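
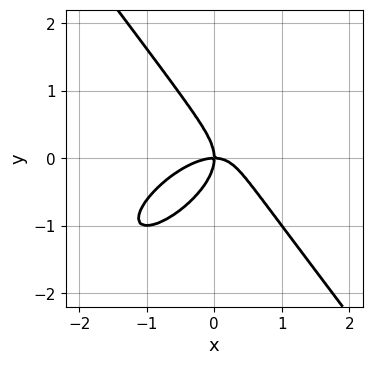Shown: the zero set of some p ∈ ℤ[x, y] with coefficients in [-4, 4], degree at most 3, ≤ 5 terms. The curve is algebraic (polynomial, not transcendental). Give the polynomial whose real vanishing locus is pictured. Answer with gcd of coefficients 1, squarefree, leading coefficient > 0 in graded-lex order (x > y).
x^3 - x^2*y + y^3 + x*y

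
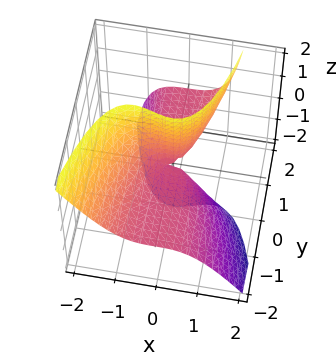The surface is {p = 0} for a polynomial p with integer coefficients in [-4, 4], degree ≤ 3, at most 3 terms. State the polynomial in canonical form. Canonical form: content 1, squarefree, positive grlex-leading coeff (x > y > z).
1. The degree is 3 — no degree-2 surface has this shape.
2. Reading off the gridlines: the visible z-axis segment lies entirely on the surface; it crosses the x-axis at the gridline x = 0.
3. The integer polynomial consistent with all of this is the stated p. Check: (0, 1, 0) on the y-axis lies on the surface, and p(0, 1, 0) = 0. ✓

3*x^3 + 2*x^2*z - 3*y*z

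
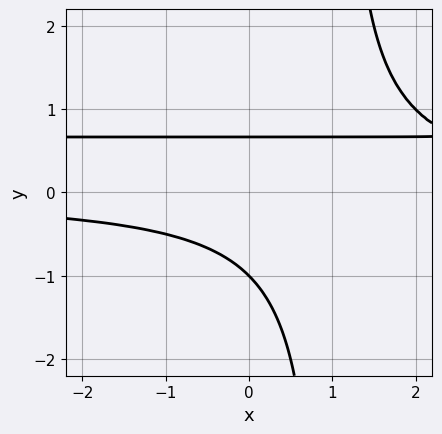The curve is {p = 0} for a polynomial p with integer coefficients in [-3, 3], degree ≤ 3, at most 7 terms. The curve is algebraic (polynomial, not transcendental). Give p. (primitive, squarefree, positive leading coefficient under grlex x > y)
3*x*y^2 - 2*x*y - 3*y^2 - y + 2

deg p = 3. A generic line meets the curve in up to 3 points.
Checking where it meets the axes: it crosses the y-axis at the gridline y = -1; it misses every integer gridline on the x-axis.
Assembling these constraints gives the stated polynomial.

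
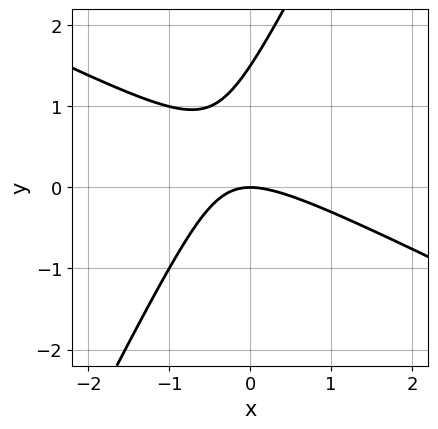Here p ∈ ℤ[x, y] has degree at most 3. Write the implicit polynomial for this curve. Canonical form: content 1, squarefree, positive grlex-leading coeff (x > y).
2*x^2 + 3*x*y - 2*y^2 + 3*y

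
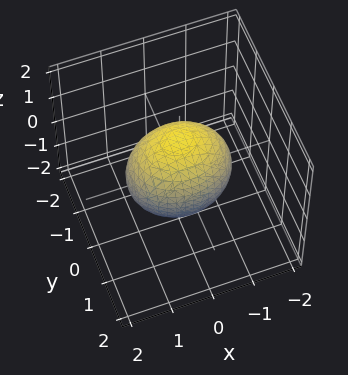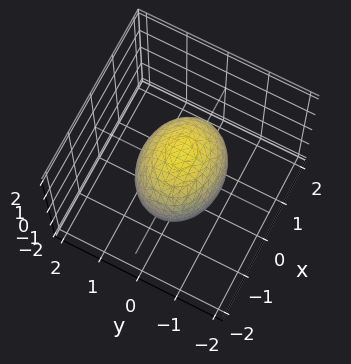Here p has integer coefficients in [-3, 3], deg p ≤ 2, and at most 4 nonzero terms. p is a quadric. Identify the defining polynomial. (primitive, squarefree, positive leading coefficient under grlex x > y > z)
2*x^2 + 3*y^2 + 2*z^2 - 3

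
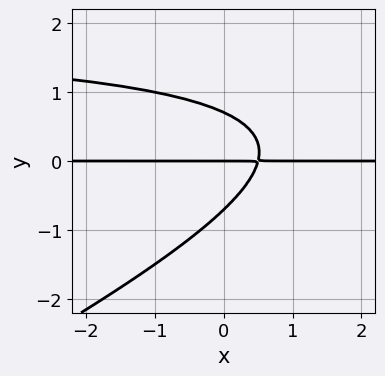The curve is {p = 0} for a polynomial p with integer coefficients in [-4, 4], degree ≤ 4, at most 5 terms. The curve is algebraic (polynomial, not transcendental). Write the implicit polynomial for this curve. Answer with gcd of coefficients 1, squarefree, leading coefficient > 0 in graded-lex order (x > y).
x*y^2 - 2*y^3 - 2*x*y + y

The degree is 3 — a generic line meets the curve in up to 3 points.
From the visible intercepts: one y-axis crossing is at y = 0; the visible x-axis segment lies entirely on the curve.
Matching integer coefficients to the picture gives p.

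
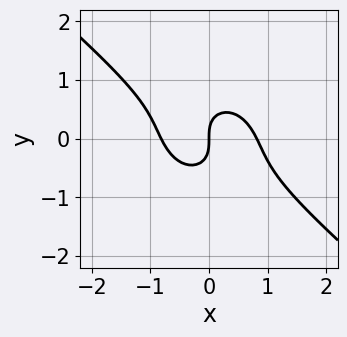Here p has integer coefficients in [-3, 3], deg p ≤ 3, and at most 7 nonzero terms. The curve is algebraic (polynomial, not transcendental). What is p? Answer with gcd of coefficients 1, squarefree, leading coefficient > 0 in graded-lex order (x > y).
First, deg p = 3.
Next, observable constraints: one y-axis crossing is at y = 0; it meets the x-axis at x = 0 (among the integer gridlines).
Finally, these observations pin down the coefficients.

3*x^3 + 3*x^2*y + 2*x*y^2 + 3*y^3 - 2*x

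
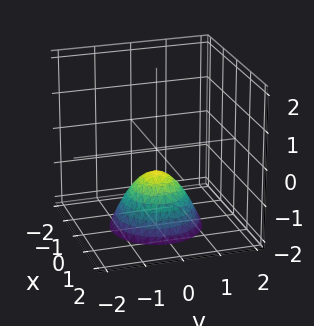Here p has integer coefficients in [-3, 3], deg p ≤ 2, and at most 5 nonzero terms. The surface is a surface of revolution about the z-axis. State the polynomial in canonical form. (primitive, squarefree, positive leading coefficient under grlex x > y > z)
3*x^2 + 3*y^2 + 3*z + 2

Degree: the shape is more complex than any degree-1 surface, so deg p = 2.
Symmetries: rotational symmetry about the z-axis ⇒ p depends on x, y only through x² + y².
From the axis intercepts and sections: a circular section at z = -2 has radius between 1 and 2; no y-intercept at any integer in the box; the surface avoids every integer x-axis point in the box.
Fitting integer coefficients to these (and the overall shape) gives p.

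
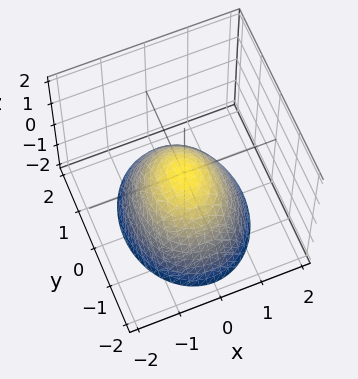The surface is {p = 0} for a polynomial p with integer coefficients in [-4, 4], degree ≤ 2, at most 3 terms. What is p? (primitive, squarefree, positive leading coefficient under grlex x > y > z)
3*x^2 + 2*y^2 + 3*z

(a) The degree is 2 — a single bowl opening along one axis; a quadric.
(b) Symmetries: mirror symmetry x ↦ −x ⇒ only even powers of x; it's symmetric under y → −y, forcing even powers of y.
(c) Checking where it meets the axes: it meets the y-axis at y = 0 (among the integer gridlines); it crosses the z-axis at the gridline z = 0.
(d) Fitting integer coefficients to these (and the overall shape) gives p.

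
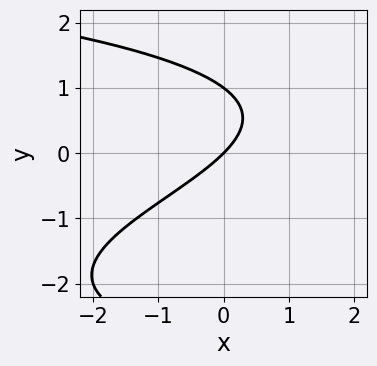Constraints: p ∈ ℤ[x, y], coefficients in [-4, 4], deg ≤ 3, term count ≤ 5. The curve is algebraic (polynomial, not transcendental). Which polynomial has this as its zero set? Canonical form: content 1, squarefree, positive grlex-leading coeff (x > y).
y^3 + 2*y^2 + 3*x - 3*y

1. The degree is 3 — a generic line meets the curve in up to 3 points.
2. Reading off the gridlines: the y-axis gridline crossings are at y ∈ {0, 1}; it crosses the x-axis at the gridline x = 0.
3. Assembling these constraints gives the stated polynomial.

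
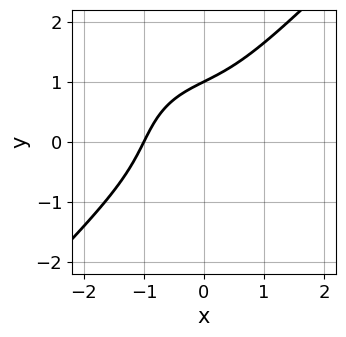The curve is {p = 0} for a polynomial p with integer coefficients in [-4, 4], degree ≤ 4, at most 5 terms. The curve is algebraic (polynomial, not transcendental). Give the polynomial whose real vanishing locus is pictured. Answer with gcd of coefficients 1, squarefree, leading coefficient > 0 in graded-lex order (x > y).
2*x^3 - 2*y^3 + 3*x*y + 2

1. deg p = 3. No degree-2 curve has this shape.
2. From the axis intercepts and sections: one y-axis crossing is at y = 1; it crosses the x-axis at the gridline x = -1.
3. Putting this together gives p.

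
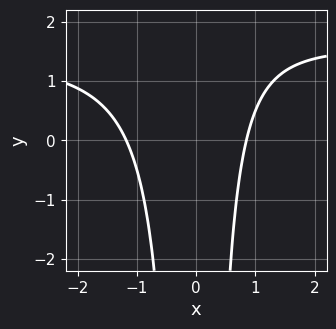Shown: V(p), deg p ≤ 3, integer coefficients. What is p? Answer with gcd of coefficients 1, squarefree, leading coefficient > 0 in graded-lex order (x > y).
2*x^2*y - 3*x^2 - x + 3

deg p = 3. The shape is more complex than any degree-2 curve.
Reading off the gridlines: no y-intercept at any integer in the box.
Together with the visible shape, these determine p as stated.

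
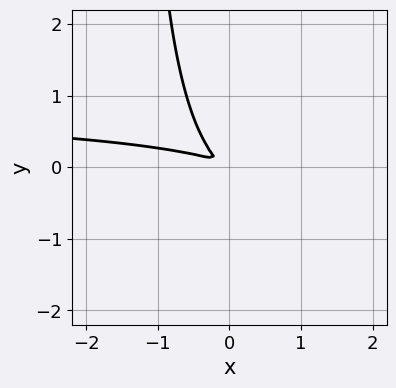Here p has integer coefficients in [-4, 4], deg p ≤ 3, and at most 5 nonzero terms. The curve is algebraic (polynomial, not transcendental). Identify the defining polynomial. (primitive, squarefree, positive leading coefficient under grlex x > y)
x^2*y - 2*x*y^2 - x^2 - 3*x*y - 3*y^2

First, the degree is 3 — no degree-2 curve has this shape.
Finally, matching integer coefficients to the picture gives p.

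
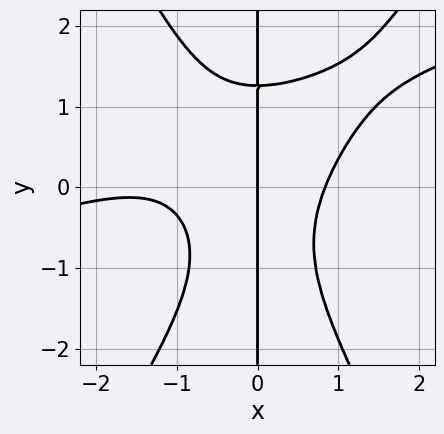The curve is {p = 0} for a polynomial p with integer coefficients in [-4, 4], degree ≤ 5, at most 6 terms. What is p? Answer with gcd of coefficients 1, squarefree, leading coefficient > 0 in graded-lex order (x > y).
x^4 - 3*x^3*y + x*y^3 + 2*x^3 - 2*x

The degree is 4 — a generic line meets the curve in up to 4 points.
Reading off the gridlines: every point of the y-axis in the box is on the curve; it crosses the x-axis at the gridline x = 0.
Fitting integer coefficients to these (and the overall shape) gives p.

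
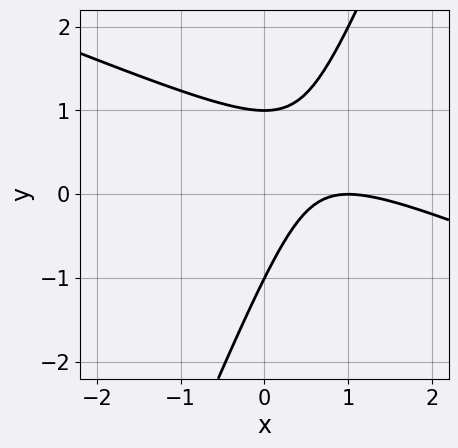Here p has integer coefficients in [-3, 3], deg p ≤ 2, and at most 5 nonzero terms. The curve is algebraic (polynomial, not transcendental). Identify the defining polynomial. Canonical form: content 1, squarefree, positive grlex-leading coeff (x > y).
First, deg p = 2.
Next, against the integer gridlines: the y-axis gridline crossings are at y ∈ {-1, 1}; it crosses the x-axis at the gridline x = 1.
Finally, fitting integer coefficients to these (and the overall shape) gives p.

x^2 + 2*x*y - y^2 - 2*x + 1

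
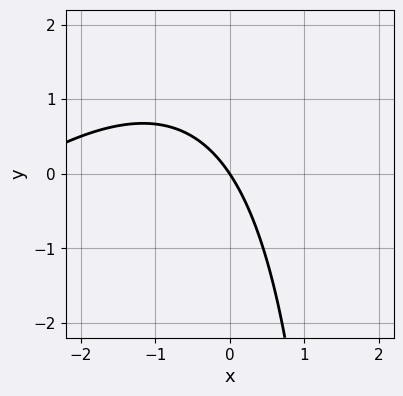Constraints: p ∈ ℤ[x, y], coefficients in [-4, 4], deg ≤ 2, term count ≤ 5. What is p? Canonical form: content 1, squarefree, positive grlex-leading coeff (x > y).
First, degree: the shape is more complex than any degree-1 curve, so deg p = 2.
Next, against the integer gridlines: it meets the x-axis at x = 0 (among the integer gridlines); it crosses the y-axis at the gridline y = 0.
Finally, fitting integer coefficients to these (and the overall shape) gives p.

x^2 - x*y + 3*x + 2*y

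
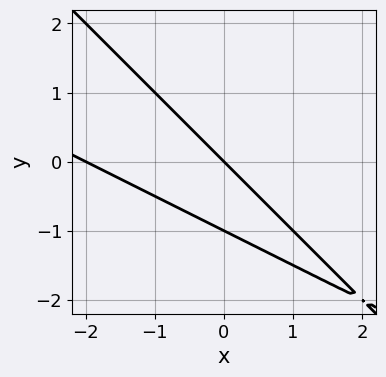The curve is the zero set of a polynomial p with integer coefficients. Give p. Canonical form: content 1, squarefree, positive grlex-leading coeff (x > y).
x^2 + 3*x*y + 2*y^2 + 2*x + 2*y

(a) deg p = 2.
(b) From the visible intercepts: among the integer gridlines, it crosses the y-axis at y ∈ {-1, 0}; among the integer gridlines, it crosses the x-axis at x ∈ {-2, 0}.
(c) Solving for integer coefficients yields p as stated.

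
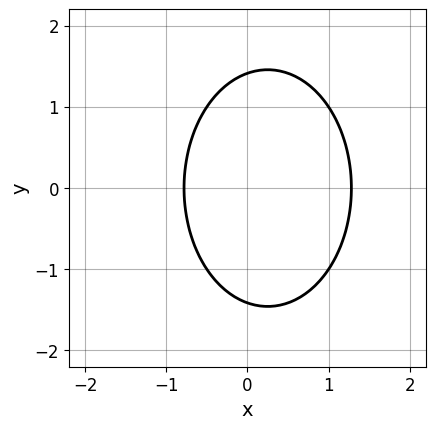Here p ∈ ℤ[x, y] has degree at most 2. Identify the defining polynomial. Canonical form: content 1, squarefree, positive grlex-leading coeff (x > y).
2*x^2 + y^2 - x - 2

First, the degree is 2 — no degree-1 curve has this shape.
Then, symmetries: it's symmetric under y → −y, forcing even powers of y.
Finally, the integer polynomial consistent with all of this is the stated p.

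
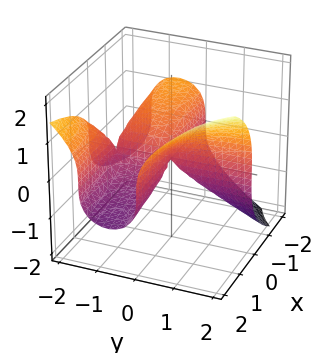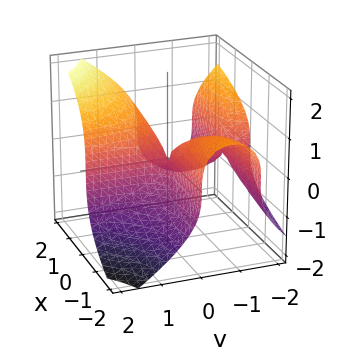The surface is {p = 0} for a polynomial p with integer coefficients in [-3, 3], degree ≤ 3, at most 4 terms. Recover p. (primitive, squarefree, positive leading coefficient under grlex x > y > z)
2*x*y^2 - 2*z^3 + 3*x*y

First, deg p = 3. No degree-2 surface has this shape.
Then, reading off the gridlines: one z-axis crossing is at z = 0; every point of the x-axis in the box is on the surface; every point of the y-axis in the box is on the surface.
Finally, solving for integer coefficients yields p as stated.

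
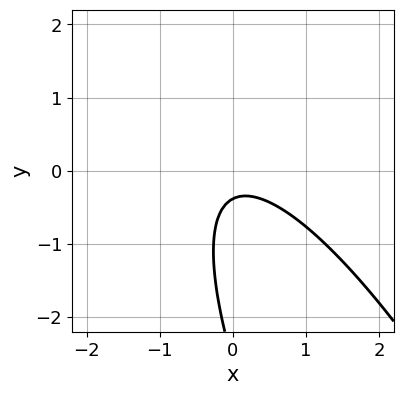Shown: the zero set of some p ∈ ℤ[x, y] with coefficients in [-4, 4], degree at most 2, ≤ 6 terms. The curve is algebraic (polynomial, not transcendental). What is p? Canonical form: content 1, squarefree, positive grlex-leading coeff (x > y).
First, deg p = 2. The shape is more complex than any degree-1 curve.
Then, reading off the gridlines: no x-intercept at any integer in the box.
Finally, assembling these constraints gives the stated polynomial.

3*x^2 + 3*x*y + y^2 + 3*y + 1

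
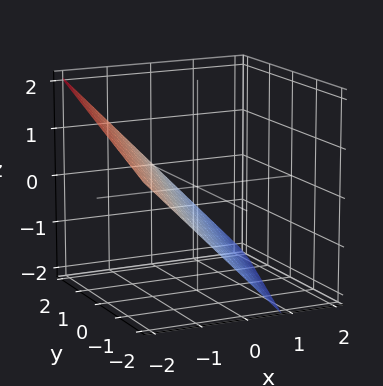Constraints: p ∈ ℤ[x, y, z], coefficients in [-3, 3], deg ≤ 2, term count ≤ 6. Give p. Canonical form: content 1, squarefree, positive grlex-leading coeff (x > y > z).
3*x - y + 3*z + 2

(a) The degree is 1 — every cross-section is a straight line — this is a plane.
(b) From the axis intercepts and sections: one y-axis crossing is at y = 2.
(c) Putting this together gives p.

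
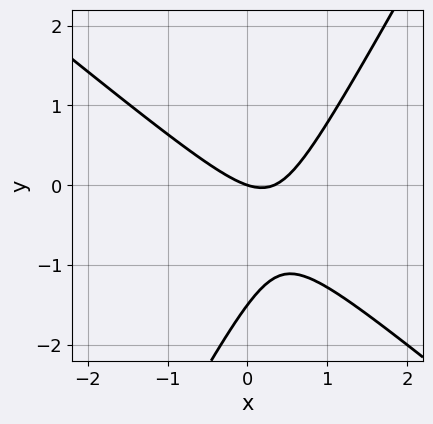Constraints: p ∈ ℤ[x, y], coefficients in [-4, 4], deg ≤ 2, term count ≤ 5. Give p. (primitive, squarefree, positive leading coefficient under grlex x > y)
3*x^2 + 2*x*y - 2*y^2 - x - 3*y

1. Degree: the shape is more complex than any degree-1 curve, so deg p = 2.
2. Against the integer gridlines: one x-axis crossing is at x = 0; one y-axis crossing is at y = 0.
3. These observations pin down the coefficients.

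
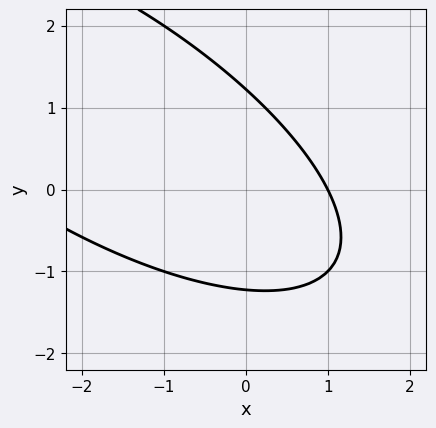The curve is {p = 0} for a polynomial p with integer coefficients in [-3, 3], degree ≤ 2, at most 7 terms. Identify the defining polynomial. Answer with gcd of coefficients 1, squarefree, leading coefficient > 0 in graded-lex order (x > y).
x^2 + 2*x*y + 2*y^2 + 2*x - 3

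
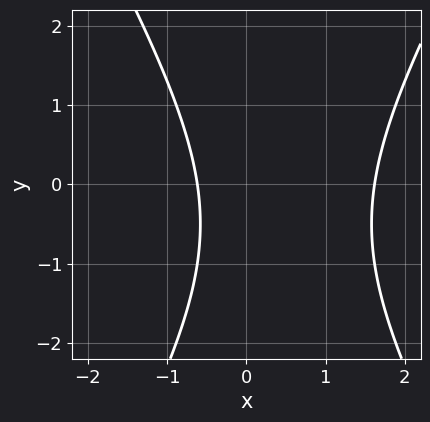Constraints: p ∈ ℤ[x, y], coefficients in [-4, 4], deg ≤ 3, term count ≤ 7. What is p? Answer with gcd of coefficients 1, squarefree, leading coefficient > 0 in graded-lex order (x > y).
Degree: a generic line meets the curve in up to 2 points, so deg p = 2.
Observable constraints: it misses every integer gridline on the y-axis.
Assembling these constraints gives the stated polynomial.

3*x^2 - y^2 - 3*x - y - 3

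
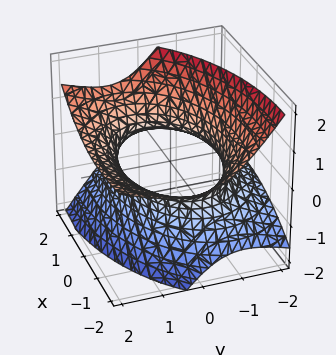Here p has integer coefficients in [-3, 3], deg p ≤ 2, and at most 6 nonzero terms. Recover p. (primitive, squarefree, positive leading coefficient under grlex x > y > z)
x^2 + 2*x*z + 2*y^2 - 3*y*z - 3*z^2 - 3

(a) deg p = 2.
(b) Reading off the gridlines: the surface avoids every integer z-axis point in the box.
(c) The integer polynomial consistent with all of this is the stated p.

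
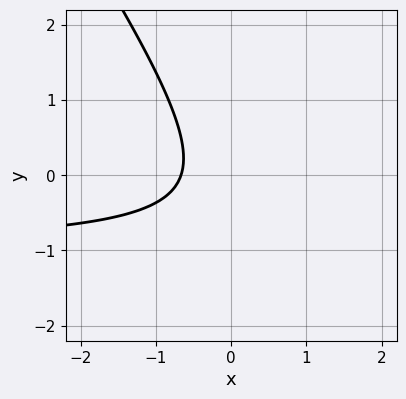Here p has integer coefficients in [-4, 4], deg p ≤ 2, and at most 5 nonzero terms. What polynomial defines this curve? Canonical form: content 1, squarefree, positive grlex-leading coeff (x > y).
3*x*y + 2*y^2 + 3*x + y + 2

Degree: a generic line meets the curve in up to 2 points, so deg p = 2.
Against the integer gridlines: it misses every integer gridline on the y-axis.
Together with the visible shape, these determine p as stated.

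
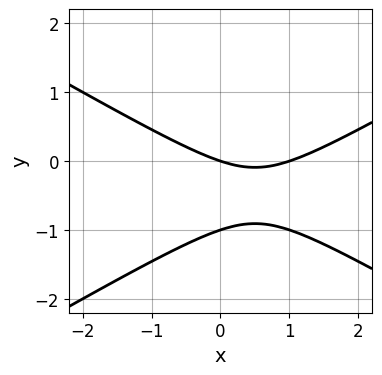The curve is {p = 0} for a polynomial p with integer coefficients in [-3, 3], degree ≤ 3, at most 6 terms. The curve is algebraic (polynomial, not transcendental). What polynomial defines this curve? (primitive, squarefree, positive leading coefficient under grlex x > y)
x^2 - 3*y^2 - x - 3*y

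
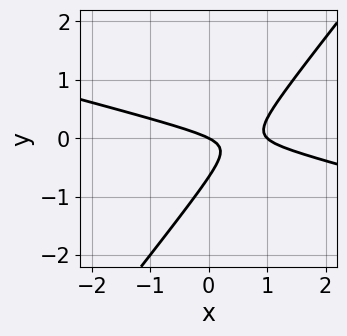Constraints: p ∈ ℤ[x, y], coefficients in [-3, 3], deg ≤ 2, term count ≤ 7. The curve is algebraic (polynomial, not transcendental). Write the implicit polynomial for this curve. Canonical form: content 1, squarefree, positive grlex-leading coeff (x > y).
1. Degree: the shape is more complex than any degree-1 curve, so deg p = 2.
2. Observable constraints: among the integer gridlines, it crosses the x-axis at x ∈ {0, 1}; it crosses the y-axis at the gridline y = 0.
3. Assembling these constraints gives the stated polynomial.

x^2 + 3*x*y - 3*y^2 - x - 2*y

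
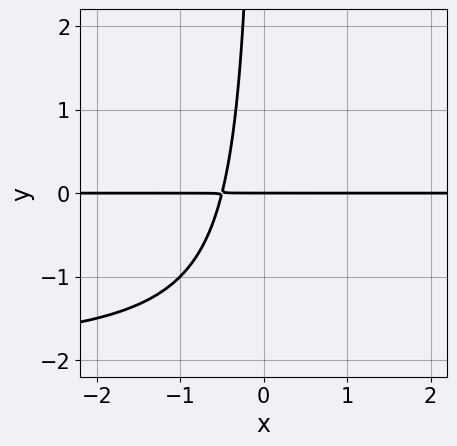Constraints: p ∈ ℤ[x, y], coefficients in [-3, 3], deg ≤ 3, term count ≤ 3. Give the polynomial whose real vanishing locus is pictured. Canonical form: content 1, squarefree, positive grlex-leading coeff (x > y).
(a) The degree is 3 — no degree-2 curve has this shape.
(b) Checking where it meets the axes: it crosses the y-axis at the gridline y = 0; every point of the x-axis in the box is on the curve.
(c) Together with the visible shape, these determine p as stated.

x*y^2 + 2*x*y + y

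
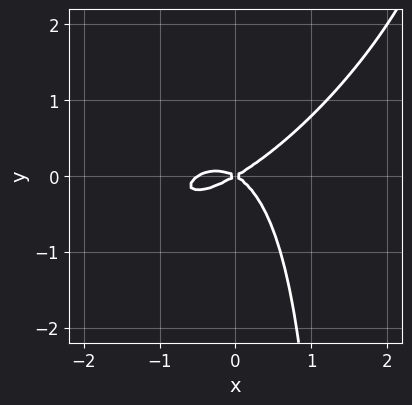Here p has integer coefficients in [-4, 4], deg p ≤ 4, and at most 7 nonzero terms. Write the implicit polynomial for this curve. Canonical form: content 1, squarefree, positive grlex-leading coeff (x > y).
(a) deg p = 3. No degree-2 curve has this shape.
(b) Observable constraints: it crosses the x-axis at the gridline x = 0; one y-axis crossing is at y = 0.
(c) Assembling these constraints gives the stated polynomial.

2*x^3 - 3*x^2*y + 2*x*y^2 + x^2 - 3*y^2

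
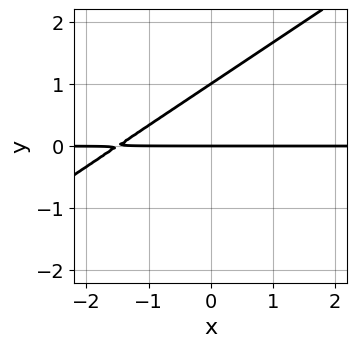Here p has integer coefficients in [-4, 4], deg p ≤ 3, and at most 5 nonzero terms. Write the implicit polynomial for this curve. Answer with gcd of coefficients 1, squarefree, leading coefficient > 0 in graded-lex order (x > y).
1. Degree: the shape is more complex than any degree-1 curve, so deg p = 2.
2. Reading off the gridlines: among the integer gridlines, it crosses the y-axis at y ∈ {0, 1}; every point of the x-axis in the box is on the curve.
3. Assembling these constraints gives the stated polynomial.

2*x*y - 3*y^2 + 3*y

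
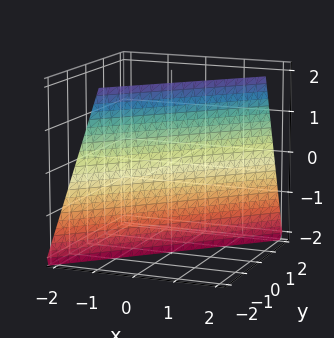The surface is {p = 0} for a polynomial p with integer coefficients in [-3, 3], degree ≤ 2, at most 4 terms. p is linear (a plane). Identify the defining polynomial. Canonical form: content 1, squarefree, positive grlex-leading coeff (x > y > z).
1. deg p = 1. The surface is flat (a plane).
2. Reading off the gridlines: it crosses the z-axis at the gridline z = -2.
3. Fitting integer coefficients to these (and the overall shape) gives p.

3*x - 3*y - z - 2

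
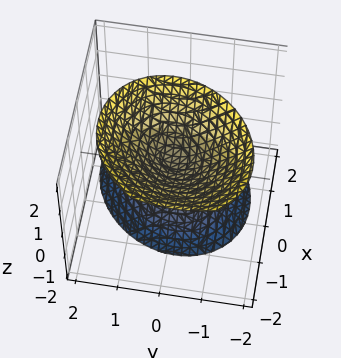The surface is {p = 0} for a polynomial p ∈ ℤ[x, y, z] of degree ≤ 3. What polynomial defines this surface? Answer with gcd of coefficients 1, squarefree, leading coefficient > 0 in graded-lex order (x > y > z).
3*x^2 - x*y + 2*x*z + 3*y^2 - 2*z^2 + 1

The picture has 2 separate pieces. They look like related sheets of one shape, so recover p as a whole.
Degree: the shape is more complex than any degree-1 surface, so deg p = 2.
From the axis intercepts and sections: it misses every integer gridline on the x-axis; no y-intercept at any integer in the box.
Matching integer coefficients to the picture gives p.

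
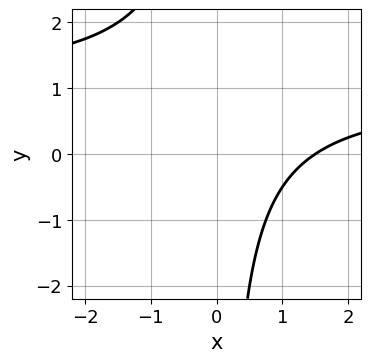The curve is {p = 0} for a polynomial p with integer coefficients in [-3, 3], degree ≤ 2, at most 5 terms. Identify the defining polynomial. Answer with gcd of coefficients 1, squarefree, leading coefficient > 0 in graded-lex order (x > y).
2*x*y - 2*x + 3

deg p = 2.
Checking where it meets the axes: the curve avoids every integer y-axis point in the box.
Putting this together gives p.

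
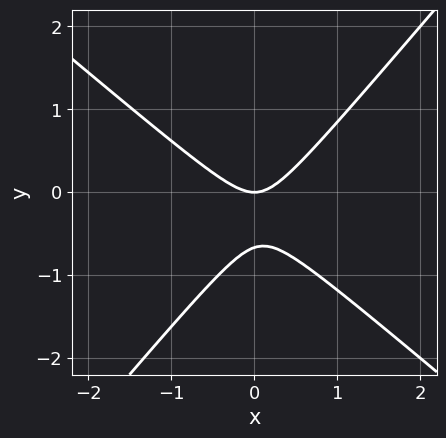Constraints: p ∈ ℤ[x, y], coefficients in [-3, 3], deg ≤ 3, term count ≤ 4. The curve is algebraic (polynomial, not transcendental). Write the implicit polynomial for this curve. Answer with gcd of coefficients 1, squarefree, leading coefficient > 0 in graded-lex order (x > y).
1. Degree: a generic line meets the curve in up to 2 points, so deg p = 2.
2. From the axis intercepts and sections: it meets the x-axis at x = 0 (among the integer gridlines); one y-axis crossing is at y = 0.
3. Together with the visible shape, these determine p as stated.

3*x^2 + x*y - 3*y^2 - 2*y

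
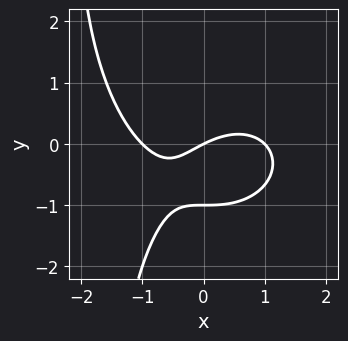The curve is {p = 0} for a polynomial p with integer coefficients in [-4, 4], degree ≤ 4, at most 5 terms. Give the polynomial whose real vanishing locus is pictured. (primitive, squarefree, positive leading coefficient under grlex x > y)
x^3 + x*y^2 + 2*y^2 - x + 2*y

1. The degree is 3 — no degree-2 curve has this shape.
2. Checking where it meets the axes: the y-axis gridline crossings are at y ∈ {-1, 0}; among the integer gridlines, it crosses the x-axis at x ∈ {-1, 0, 1}.
3. The integer polynomial consistent with all of this is the stated p.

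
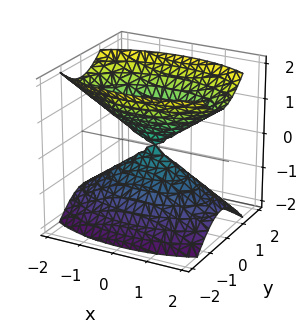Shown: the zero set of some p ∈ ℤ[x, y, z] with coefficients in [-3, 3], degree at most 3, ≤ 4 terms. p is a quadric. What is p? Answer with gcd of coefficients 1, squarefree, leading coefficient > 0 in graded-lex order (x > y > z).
First, I count 2 distinct pieces.
Then, deg p = 2.
Then, symmetries: it's symmetric under z → −z, forcing even powers of z; the x ↦ −x reflection is a symmetry, so x appears only in even powers; mirror symmetry y ↦ −y ⇒ only even powers of y.
Next, from the visible intercepts: one y-axis crossing is at y = 0; it meets the z-axis at z = 0 (among the integer gridlines); it crosses the x-axis at the gridline x = 0.
Finally, fitting integer coefficients to these (and the overall shape) gives p.

x^2 + 3*y^2 - 2*z^2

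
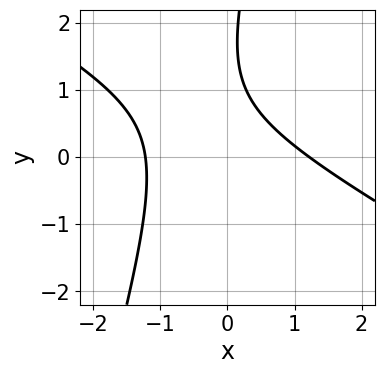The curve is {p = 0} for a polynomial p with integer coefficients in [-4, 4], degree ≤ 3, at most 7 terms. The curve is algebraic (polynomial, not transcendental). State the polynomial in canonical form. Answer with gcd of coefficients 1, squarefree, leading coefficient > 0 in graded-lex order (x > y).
(a) The degree is 2 — a generic line meets the curve in up to 2 points.
(b) From the axis intercepts and sections: it misses every integer gridline on the y-axis.
(c) Putting this together gives p.

2*x^2 + 3*x*y - y^2 + 3*y - 3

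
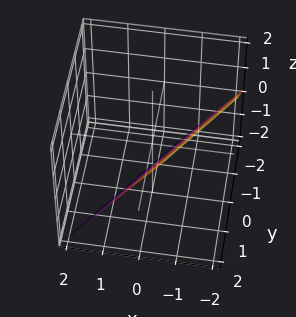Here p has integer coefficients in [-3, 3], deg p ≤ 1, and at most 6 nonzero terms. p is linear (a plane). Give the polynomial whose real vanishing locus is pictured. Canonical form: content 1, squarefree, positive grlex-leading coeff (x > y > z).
(a) Degree: every cross-section is a straight line — this is a plane, so deg p = 1.
(b) Against the integer gridlines: it meets the y-axis at y = 1 (among the integer gridlines); one z-axis crossing is at z = -1.
(c) Assembling these constraints gives the stated polynomial.

3*x - 2*y + 2*z + 2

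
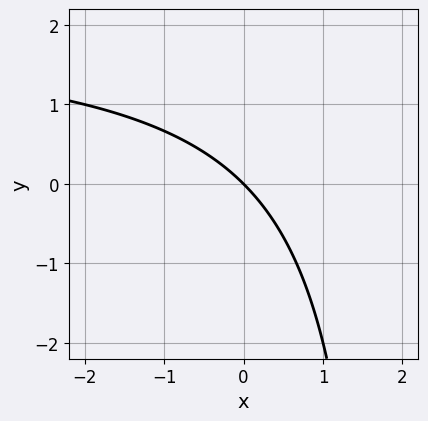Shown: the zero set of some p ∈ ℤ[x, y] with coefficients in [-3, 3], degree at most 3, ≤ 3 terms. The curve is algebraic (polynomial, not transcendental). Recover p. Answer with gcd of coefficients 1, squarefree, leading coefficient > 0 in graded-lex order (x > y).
(a) Degree: a generic line meets the curve in up to 2 points, so deg p = 2.
(b) Against the integer gridlines: it crosses the y-axis at the gridline y = 0; it crosses the x-axis at the gridline x = 0.
(c) The integer polynomial consistent with all of this is the stated p.

x*y - 2*x - 2*y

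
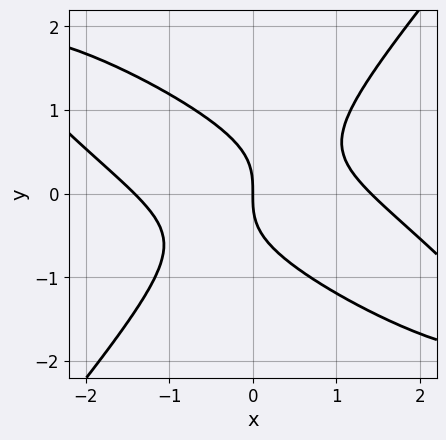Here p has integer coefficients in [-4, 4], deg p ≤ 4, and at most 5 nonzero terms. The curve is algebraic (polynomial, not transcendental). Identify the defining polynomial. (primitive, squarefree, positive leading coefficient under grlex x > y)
x^3 + 2*x^2*y - 2*y^3 - 2*x

(a) The degree is 3 — no degree-2 curve has this shape.
(b) Observable constraints: one x-axis crossing is at x = 0; it crosses the y-axis at the gridline y = 0.
(c) Assembling these constraints gives the stated polynomial.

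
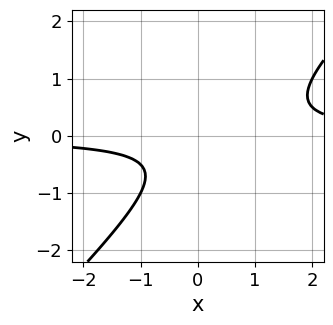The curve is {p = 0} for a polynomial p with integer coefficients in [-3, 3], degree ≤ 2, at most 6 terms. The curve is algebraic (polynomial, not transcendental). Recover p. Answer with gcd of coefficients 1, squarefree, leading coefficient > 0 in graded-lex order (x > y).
Degree: no degree-1 curve has this shape, so deg p = 2.
From the visible intercepts: the curve avoids every integer y-axis point in the box; the curve avoids every integer x-axis point in the box.
Fitting integer coefficients to these (and the overall shape) gives p.

2*x*y - 2*y^2 - y - 1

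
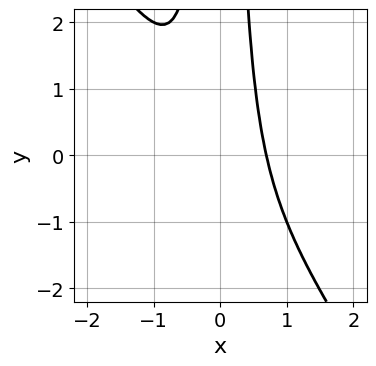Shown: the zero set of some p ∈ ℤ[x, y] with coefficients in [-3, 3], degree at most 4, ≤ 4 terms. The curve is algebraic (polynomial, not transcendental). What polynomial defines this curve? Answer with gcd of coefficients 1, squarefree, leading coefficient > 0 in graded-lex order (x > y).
3*x^3 + 2*x^2*y - 1

(a) The degree is 3 — no degree-2 curve has this shape.
(b) Observable constraints: no y-intercept at any integer in the box.
(c) Solving for integer coefficients yields p as stated.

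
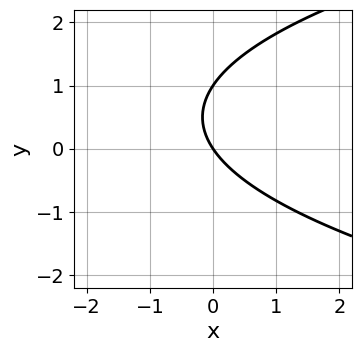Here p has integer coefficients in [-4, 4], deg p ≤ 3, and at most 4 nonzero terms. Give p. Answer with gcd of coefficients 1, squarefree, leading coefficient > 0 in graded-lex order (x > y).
2*y^2 - 3*x - 2*y

First, the degree is 2 — a generic line meets the curve in up to 2 points.
Next, reading off the gridlines: one x-axis crossing is at x = 0; among the integer gridlines, it crosses the y-axis at y ∈ {0, 1}.
Finally, assembling these constraints gives the stated polynomial.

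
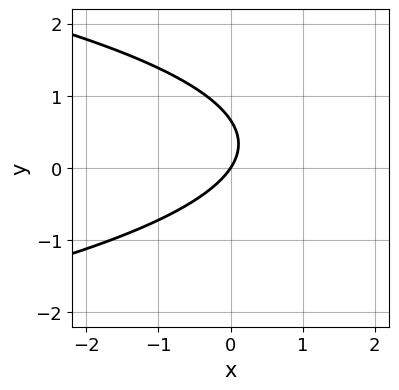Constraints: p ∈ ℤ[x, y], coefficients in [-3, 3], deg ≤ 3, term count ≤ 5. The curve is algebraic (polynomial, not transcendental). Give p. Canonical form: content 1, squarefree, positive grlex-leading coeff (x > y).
3*y^2 + 3*x - 2*y

1. deg p = 2. The shape is more complex than any degree-1 curve.
2. Observable constraints: one y-axis crossing is at y = 0; it meets the x-axis at x = 0 (among the integer gridlines).
3. Assembling these constraints gives the stated polynomial.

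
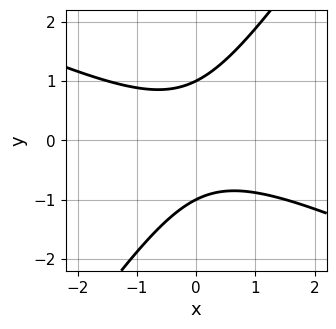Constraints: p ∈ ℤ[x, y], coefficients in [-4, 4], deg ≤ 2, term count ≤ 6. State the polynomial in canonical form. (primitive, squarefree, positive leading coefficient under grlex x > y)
2*x^2 + 3*x*y - 3*y^2 + 3

First, deg p = 2. A generic line meets the curve in up to 2 points.
Then, from the axis intercepts and sections: among the integer gridlines, it crosses the y-axis at y ∈ {-1, 1}; the curve avoids every integer x-axis point in the box.
Finally, matching integer coefficients to the picture gives p.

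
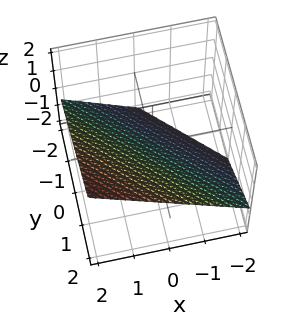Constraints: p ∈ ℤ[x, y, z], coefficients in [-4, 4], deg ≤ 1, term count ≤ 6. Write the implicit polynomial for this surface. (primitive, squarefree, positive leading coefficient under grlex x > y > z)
2*x + 2*y - 3*z - 2

1. deg p = 1. The surface is flat (a plane).
2. Checking where it meets the axes: it crosses the x-axis at the gridline x = 1; one y-axis crossing is at y = 1.
3. Fitting integer coefficients to these (and the overall shape) gives p.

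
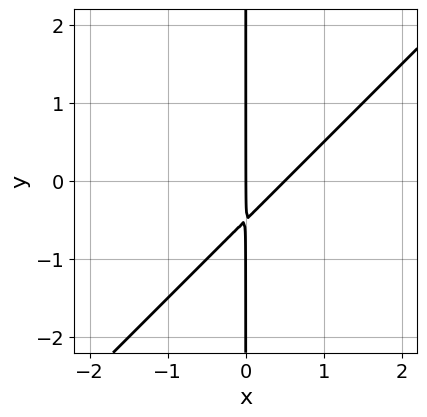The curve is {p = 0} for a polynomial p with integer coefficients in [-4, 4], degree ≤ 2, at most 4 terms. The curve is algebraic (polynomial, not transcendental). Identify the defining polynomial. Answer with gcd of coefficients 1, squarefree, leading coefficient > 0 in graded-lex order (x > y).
First, deg p = 2. A generic line meets the curve in up to 2 points.
Then, against the integer gridlines: every point of the y-axis in the box is on the curve; one x-axis crossing is at x = 0.
Finally, putting this together gives p.

2*x^2 - 2*x*y - x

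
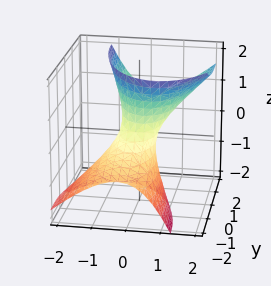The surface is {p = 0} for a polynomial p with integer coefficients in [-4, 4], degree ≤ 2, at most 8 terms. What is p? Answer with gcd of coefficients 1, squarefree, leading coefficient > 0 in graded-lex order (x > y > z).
First, the degree is 2 — a generic line meets the surface in up to 2 points.
Then, reading off the gridlines: the surface avoids every integer z-axis point in the box; among the integer gridlines, it crosses the y-axis at y ∈ {-1, 1}.
Finally, matching integer coefficients to the picture gives p.

3*x^2 - 2*x*z + y^2 - 2*y*z - z^2 - 1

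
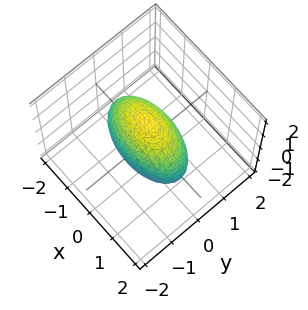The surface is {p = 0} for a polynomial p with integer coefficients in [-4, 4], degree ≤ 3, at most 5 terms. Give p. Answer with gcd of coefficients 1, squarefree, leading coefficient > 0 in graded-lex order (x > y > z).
1. deg p = 2.
2. Symmetries: it's symmetric under x → −x, forcing even powers of x; the y ↦ −y reflection is a symmetry, so y appears only in even powers; the z ↦ −z reflection is a symmetry, so z appears only in even powers.
3. Fitting integer coefficients to these (and the overall shape) gives p.

x^2 + 3*y^2 + z^2 - 2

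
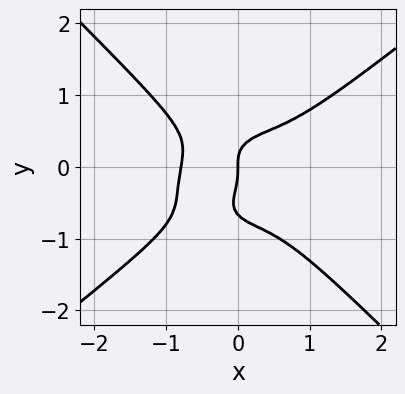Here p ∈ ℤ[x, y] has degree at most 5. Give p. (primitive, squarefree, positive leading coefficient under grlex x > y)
2*x^4 - x^3*y - 3*y^4 - 2*y^3 + x

(a) The degree is 4 — a generic line meets the curve in up to 4 points.
(b) From the axis intercepts and sections: it crosses the y-axis at the gridline y = 0; it crosses the x-axis at the gridline x = 0.
(c) These observations pin down the coefficients.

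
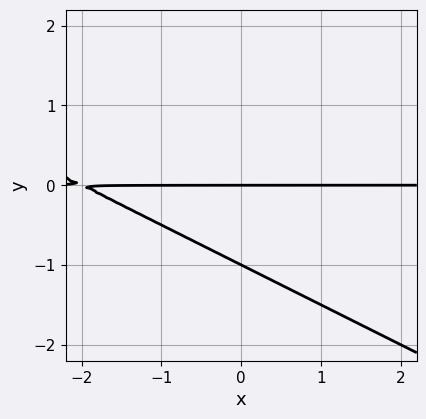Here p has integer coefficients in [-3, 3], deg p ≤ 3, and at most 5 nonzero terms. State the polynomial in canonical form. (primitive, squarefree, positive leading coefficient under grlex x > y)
x*y + 2*y^2 + 2*y

1. Degree: the shape is more complex than any degree-1 curve, so deg p = 2.
2. Checking where it meets the axes: the visible x-axis segment lies entirely on the curve; the y-axis gridline crossings are at y ∈ {-1, 0}.
3. Matching integer coefficients to the picture gives p.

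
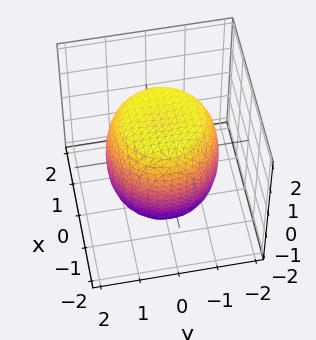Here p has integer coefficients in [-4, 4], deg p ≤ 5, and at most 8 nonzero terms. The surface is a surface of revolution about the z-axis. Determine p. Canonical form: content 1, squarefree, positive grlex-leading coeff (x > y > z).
(a) The degree is 4 — a generic line meets the surface in up to 4 points.
(b) Symmetries: the surface is invariant under rotation about z: p = q(x² + y², z).
(c) Checking where it meets the axes: a circular section at z = 0 has radius between 1 and 2.
(d) The integer polynomial consistent with all of this is the stated p.

x^4 + 2*x^2*y^2 + y^4 - x^2 - y^2 + z^2 - 2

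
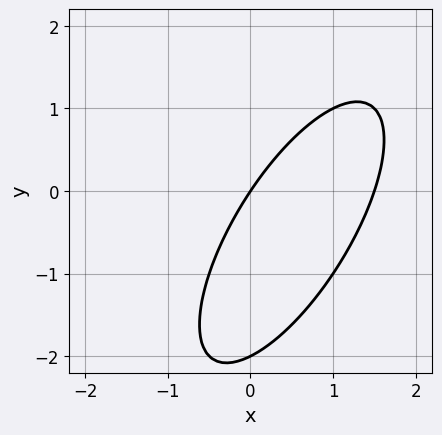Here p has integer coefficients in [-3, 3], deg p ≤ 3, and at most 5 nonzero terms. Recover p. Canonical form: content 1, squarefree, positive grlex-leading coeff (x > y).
2*x^2 - 2*x*y + y^2 - 3*x + 2*y

(a) Degree: the shape is more complex than any degree-1 curve, so deg p = 2.
(b) From the visible intercepts: among the integer gridlines, it crosses the y-axis at y ∈ {-2, 0}; it crosses the x-axis at the gridline x = 0.
(c) Putting this together gives p.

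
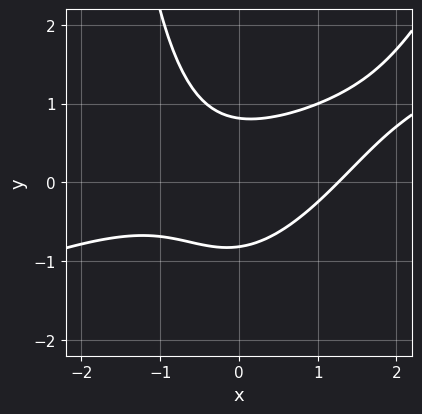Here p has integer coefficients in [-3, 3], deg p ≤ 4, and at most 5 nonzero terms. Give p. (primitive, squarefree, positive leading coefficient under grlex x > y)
deg p = 3. No degree-2 curve has this shape.
The integer polynomial consistent with all of this is the stated p.

x^3 - 3*x^2*y + x*y^2 + 3*y^2 - 2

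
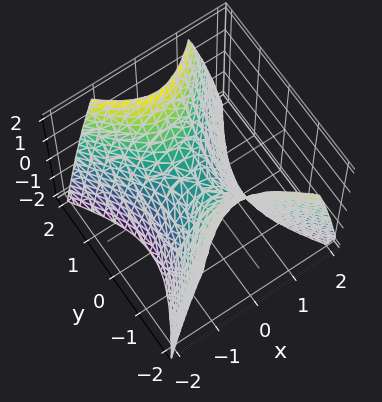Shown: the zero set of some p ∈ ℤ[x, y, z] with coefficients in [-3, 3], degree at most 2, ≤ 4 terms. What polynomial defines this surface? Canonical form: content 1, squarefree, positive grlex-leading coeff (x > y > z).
First, deg p = 2. A hyperbolic paraboloid; a quadric.
Then, symmetries: it's symmetric under y → −y, forcing even powers of y; the x ↦ −x reflection is a symmetry, so x appears only in even powers.
Next, against the integer gridlines: one y-axis crossing is at y = 0; it meets the z-axis at z = 0 (among the integer gridlines); one x-axis crossing is at x = 0.
Finally, together with the visible shape, these determine p as stated.

3*x^2 - 2*y^2 + 2*z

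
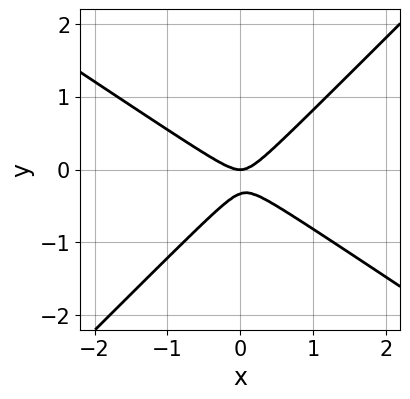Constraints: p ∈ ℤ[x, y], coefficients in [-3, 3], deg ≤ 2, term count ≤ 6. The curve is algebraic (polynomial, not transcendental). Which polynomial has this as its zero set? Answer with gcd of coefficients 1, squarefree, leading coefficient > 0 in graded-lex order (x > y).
2*x^2 + x*y - 3*y^2 - y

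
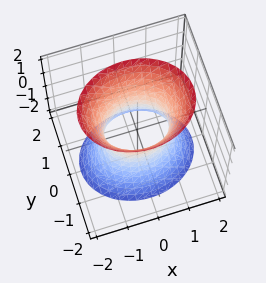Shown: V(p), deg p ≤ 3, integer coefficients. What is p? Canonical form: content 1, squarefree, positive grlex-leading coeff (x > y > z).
2*x^2 + 3*y^2 - z^2 - 2

The degree is 2 — an hourglass — one-sheet hyperboloid; a quadric.
Symmetries: mirror symmetry y ↦ −y ⇒ only even powers of y; mirror symmetry x ↦ −x ⇒ only even powers of x; mirror symmetry z ↦ −z ⇒ only even powers of z.
From the visible intercepts: the x-axis gridline crossings are at x ∈ {-1, 1}; it misses every integer gridline on the z-axis.
These observations pin down the coefficients.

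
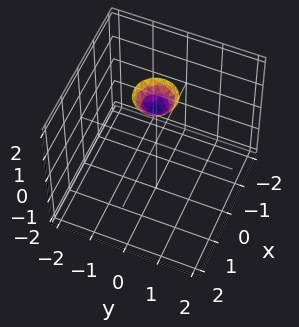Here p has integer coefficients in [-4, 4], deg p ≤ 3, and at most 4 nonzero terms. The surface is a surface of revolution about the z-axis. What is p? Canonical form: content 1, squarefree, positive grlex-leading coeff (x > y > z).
(a) The degree is 2 — the shape is more complex than any degree-1 surface.
(b) Symmetry: the z-axis is an axis of rotation, so x and y enter only as x² + y².
(c) From the axis intercepts and sections: a circular section at z = 2 has radius between 0 and 1; no y-intercept at any integer in the box; no x-intercept at any integer in the box.
(d) These observations pin down the coefficients.

3*x^2 + 3*y^2 - 2*z + 3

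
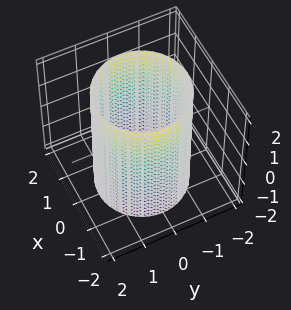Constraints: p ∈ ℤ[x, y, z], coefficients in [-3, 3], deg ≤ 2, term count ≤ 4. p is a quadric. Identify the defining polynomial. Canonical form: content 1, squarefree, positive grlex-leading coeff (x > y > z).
Degree: constant cross-section along one axis; a quadric, so deg p = 2.
Symmetries: rotational symmetry about the z-axis ⇒ p depends on x, y only through x² + y²; mirror symmetry z ↦ −z ⇒ only even powers of z.
Reading off the gridlines: no z-intercept at any integer in the box; a circular section at z = 2 has radius between 1 and 2.
The integer polynomial consistent with all of this is the stated p.

x^2 + y^2 - 2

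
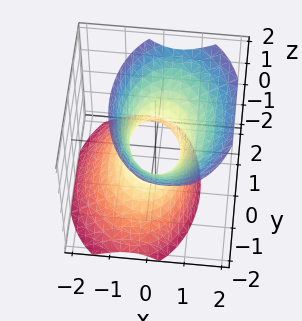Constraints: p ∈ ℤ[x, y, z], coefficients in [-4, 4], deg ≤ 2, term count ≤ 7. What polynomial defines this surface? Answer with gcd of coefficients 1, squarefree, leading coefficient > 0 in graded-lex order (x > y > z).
2*x^2 - x*z + y^2 - z^2 - 1

The degree is 2 — a generic line meets the surface in up to 2 points.
Reading off the gridlines: the surface avoids every integer z-axis point in the box; among the integer gridlines, it crosses the y-axis at y ∈ {-1, 1}.
Assembling these constraints gives the stated polynomial.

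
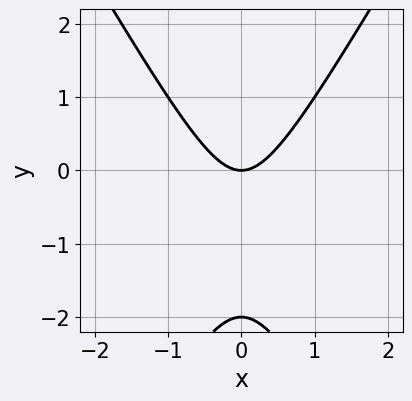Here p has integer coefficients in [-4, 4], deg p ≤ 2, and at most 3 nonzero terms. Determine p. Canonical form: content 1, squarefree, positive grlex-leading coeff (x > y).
(a) deg p = 2.
(b) Symmetries: the x ↦ −x reflection is a symmetry, so x appears only in even powers.
(c) Checking where it meets the axes: among the integer gridlines, it crosses the y-axis at y ∈ {-2, 0}; it meets the x-axis at x = 0 (among the integer gridlines).
(d) Fitting integer coefficients to these (and the overall shape) gives p.

3*x^2 - y^2 - 2*y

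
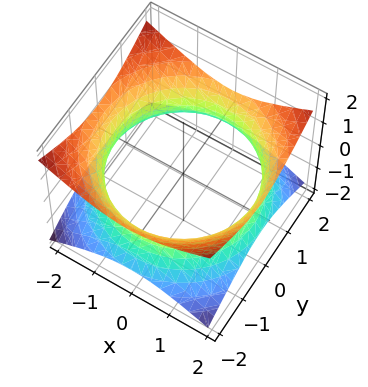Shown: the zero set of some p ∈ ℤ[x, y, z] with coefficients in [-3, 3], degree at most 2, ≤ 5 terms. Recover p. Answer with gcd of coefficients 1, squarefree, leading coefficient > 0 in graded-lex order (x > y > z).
(a) Degree: an hourglass — one-sheet hyperboloid; a quadric, so deg p = 2.
(b) Symmetry: the surface is invariant under rotation about z: p = q(x² + y², z); it's symmetric under z → −z, forcing even powers of z.
(c) Reading off the gridlines: the surface avoids every integer z-axis point in the box; a circular section at z = 0 has radius between 1 and 2.
(d) These observations pin down the coefficients.

x^2 + y^2 - 2*z^2 - 3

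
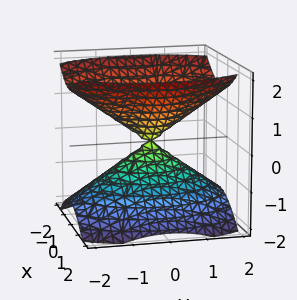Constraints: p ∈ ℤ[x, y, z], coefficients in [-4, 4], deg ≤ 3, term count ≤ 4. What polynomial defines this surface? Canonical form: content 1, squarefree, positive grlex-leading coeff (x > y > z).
2*x^2 + y^2 - 2*z^2

First, the picture has 2 separate pieces.
Next, the degree is 2 — two nappes meeting at a single point; a quadric.
Next, symmetries: it's symmetric under z → −z, forcing even powers of z; mirror symmetry y ↦ −y ⇒ only even powers of y; mirror symmetry x ↦ −x ⇒ only even powers of x.
Next, against the integer gridlines: it meets the z-axis at z = 0 (among the integer gridlines); it meets the y-axis at y = 0 (among the integer gridlines); it meets the x-axis at x = 0 (among the integer gridlines).
Finally, assembling these constraints gives the stated polynomial.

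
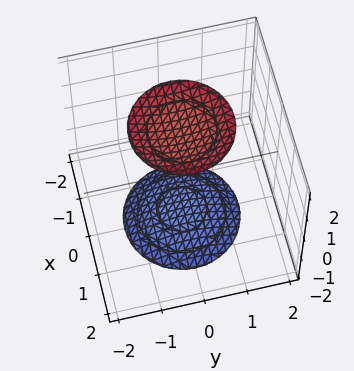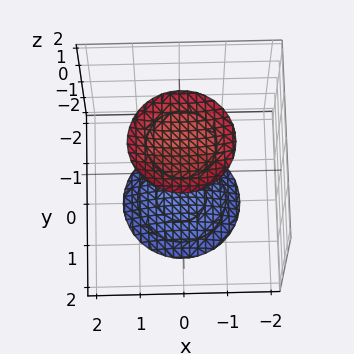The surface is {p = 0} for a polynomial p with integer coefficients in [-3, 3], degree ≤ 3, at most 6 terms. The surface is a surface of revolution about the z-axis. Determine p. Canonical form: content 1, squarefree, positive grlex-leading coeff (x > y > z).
x^2 + y^2 - z^2 + 3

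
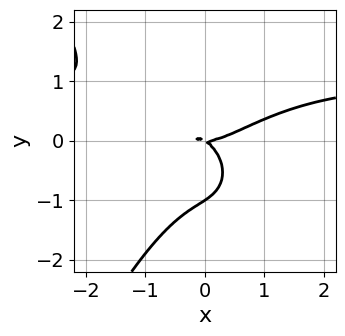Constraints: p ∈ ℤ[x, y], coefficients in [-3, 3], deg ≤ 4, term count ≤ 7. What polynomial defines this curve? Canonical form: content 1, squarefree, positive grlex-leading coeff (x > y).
2*x^3*y - 2*x^3 + 3*y^3 + 2*x*y + 3*y^2

First, degree: no degree-3 curve has this shape, so deg p = 4.
Next, against the integer gridlines: among the integer gridlines, it crosses the y-axis at y ∈ {-1, 0}; it meets the x-axis at x = 0 (among the integer gridlines).
Finally, the integer polynomial consistent with all of this is the stated p.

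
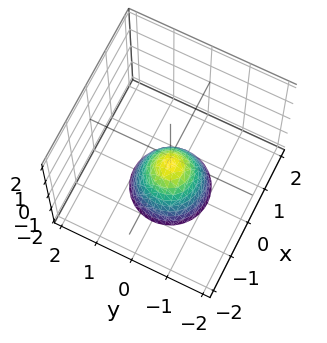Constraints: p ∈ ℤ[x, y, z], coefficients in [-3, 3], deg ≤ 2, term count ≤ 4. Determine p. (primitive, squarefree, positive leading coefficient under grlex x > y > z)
deg p = 2. The shape is more complex than any degree-1 surface.
Symmetries: the surface is invariant under rotation about z: p = q(x² + y², z).
From the visible intercepts: it misses every integer gridline on the x-axis; it misses every integer gridline on the y-axis.
These observations pin down the coefficients.

3*x^2 + 3*y^2 + 2*z + 1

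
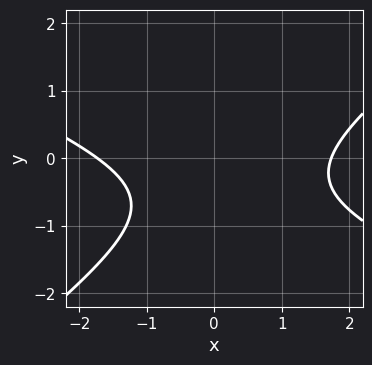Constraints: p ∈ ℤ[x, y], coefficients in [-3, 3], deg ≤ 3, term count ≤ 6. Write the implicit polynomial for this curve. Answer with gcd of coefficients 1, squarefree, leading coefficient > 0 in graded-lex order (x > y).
x^2 + x*y - 3*y^2 - 3*y - 3

deg p = 2. No degree-1 curve has this shape.
From the visible intercepts: it misses every integer gridline on the y-axis.
The integer polynomial consistent with all of this is the stated p.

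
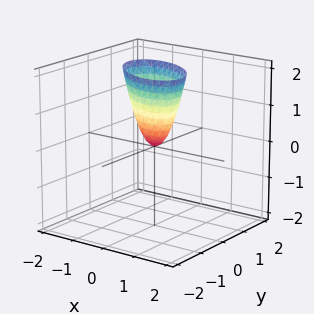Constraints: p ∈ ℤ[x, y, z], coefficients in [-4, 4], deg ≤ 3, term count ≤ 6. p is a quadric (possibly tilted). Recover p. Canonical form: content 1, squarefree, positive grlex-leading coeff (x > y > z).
2*x^2 + 2*x*y + 3*y^2 - z

1. Degree: a generic line meets the surface in up to 2 points, so deg p = 2.
2. Observable constraints: it meets the y-axis at y = 0 (among the integer gridlines); it meets the x-axis at x = 0 (among the integer gridlines).
3. Assembling these constraints gives the stated polynomial.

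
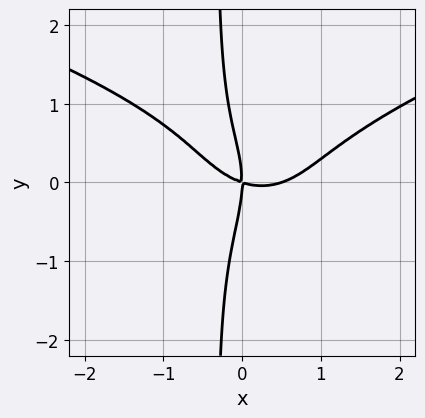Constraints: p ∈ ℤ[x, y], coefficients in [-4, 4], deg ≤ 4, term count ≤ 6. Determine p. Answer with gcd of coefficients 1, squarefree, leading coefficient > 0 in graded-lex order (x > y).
(a) deg p = 4. No degree-3 curve has this shape.
(b) From the axis intercepts and sections: one y-axis crossing is at y = 0; one x-axis crossing is at x = 0.
(c) Solving for integer coefficients yields p as stated.

3*x*y^3 - 2*x^3 + y^3 + x^2 + 3*x*y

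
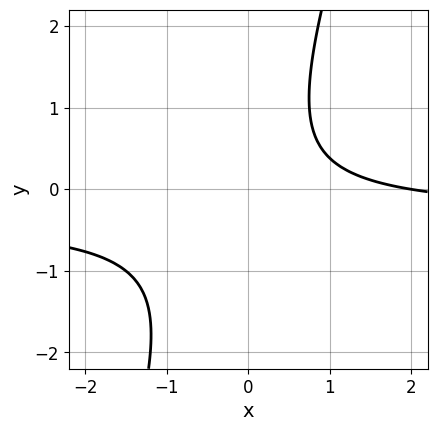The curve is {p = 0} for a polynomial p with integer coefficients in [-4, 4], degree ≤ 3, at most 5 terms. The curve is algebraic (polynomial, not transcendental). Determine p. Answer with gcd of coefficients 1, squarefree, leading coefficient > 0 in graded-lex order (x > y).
3*x*y - y^2 + x - 2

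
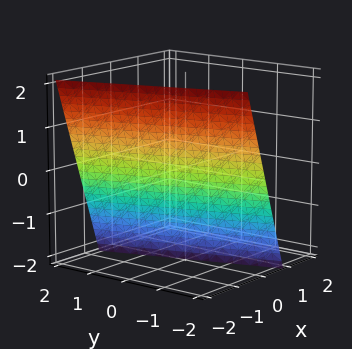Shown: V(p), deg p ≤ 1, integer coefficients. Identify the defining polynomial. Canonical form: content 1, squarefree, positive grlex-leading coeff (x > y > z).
3*x + y + z + 2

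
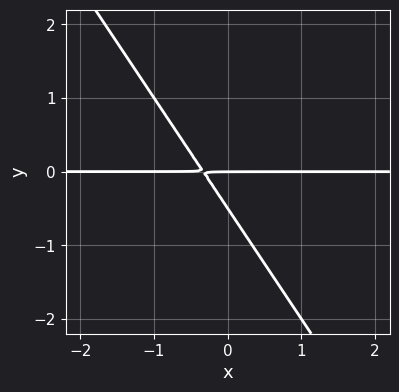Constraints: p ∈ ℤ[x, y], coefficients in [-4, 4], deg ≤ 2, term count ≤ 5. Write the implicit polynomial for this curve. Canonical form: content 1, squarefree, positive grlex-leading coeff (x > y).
3*x*y + 2*y^2 + y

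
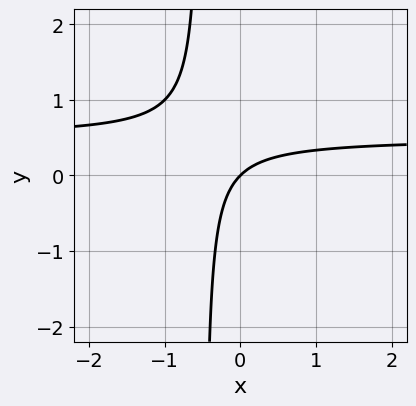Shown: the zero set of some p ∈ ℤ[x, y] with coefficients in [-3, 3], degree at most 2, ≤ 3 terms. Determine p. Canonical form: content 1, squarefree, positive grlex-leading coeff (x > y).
2*x*y - x + y

The degree is 2 — a generic line meets the curve in up to 2 points.
Observable constraints: one x-axis crossing is at x = 0; one y-axis crossing is at y = 0.
Together with the visible shape, these determine p as stated.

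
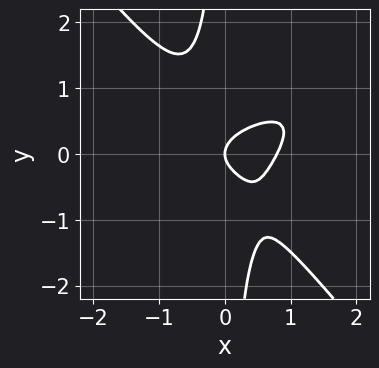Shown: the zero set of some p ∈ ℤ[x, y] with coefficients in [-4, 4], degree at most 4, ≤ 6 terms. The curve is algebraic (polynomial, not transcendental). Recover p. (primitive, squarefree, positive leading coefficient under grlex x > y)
deg p = 4. No degree-3 curve has this shape.
Reading off the gridlines: it crosses the y-axis at the gridline y = 0; one x-axis crossing is at x = 0.
Solving for integer coefficients yields p as stated.

2*x^4 - 3*x^3*y + 3*x*y^3 + 2*y^2 - x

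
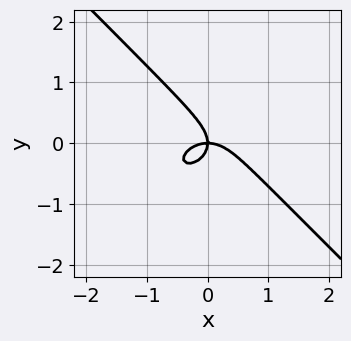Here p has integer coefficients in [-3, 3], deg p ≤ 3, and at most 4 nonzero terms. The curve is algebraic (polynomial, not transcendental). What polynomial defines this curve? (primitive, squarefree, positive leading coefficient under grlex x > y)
2*x^3 + x*y^2 + 3*y^3 + 2*x*y

(a) Degree: the shape is more complex than any degree-2 curve, so deg p = 3.
(b) Checking where it meets the axes: it meets the x-axis at x = 0 (among the integer gridlines); it crosses the y-axis at the gridline y = 0.
(c) These observations pin down the coefficients.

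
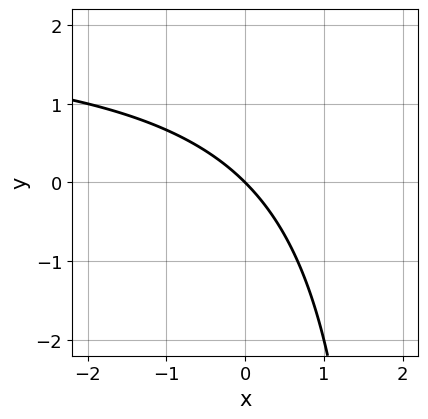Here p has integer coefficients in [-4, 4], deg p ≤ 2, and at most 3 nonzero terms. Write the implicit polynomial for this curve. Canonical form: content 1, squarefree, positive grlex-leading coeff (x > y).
The degree is 2 — the shape is more complex than any degree-1 curve.
From the axis intercepts and sections: it crosses the x-axis at the gridline x = 0; it crosses the y-axis at the gridline y = 0.
These observations pin down the coefficients.

x*y - 2*x - 2*y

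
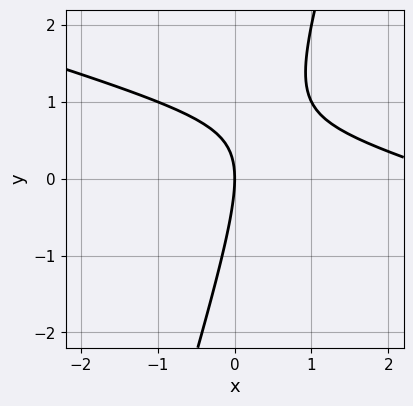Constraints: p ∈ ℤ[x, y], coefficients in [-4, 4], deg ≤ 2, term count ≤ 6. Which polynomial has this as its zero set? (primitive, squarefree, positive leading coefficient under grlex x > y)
x^2 + 3*x*y - y^2 - 3*x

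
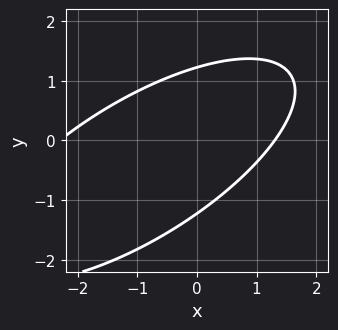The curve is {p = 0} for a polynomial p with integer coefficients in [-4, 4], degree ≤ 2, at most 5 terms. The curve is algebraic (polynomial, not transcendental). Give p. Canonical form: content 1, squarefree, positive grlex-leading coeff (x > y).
x^2 - 2*x*y + 2*y^2 + x - 3

(a) The degree is 2 — a generic line meets the curve in up to 2 points.
(b) Matching integer coefficients to the picture gives p.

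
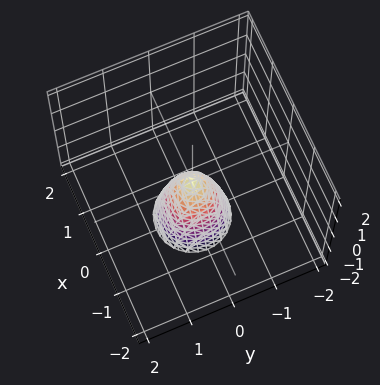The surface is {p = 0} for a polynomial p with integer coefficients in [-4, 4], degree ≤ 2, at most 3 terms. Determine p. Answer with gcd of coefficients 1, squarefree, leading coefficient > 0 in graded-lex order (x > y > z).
3*x^2 + 3*y^2 + z

Degree: a single bowl opening along one axis; a quadric, so deg p = 2.
By symmetry, the surface is invariant under rotation about z: p = q(x² + y², z).
Observable constraints: it crosses the x-axis at the gridline x = 0; one z-axis crossing is at z = 0.
Putting this together gives p.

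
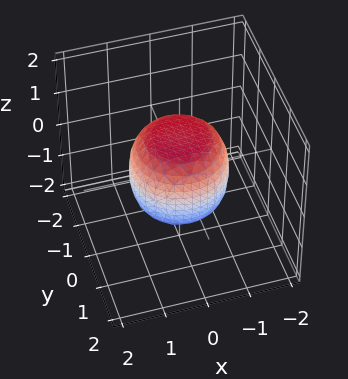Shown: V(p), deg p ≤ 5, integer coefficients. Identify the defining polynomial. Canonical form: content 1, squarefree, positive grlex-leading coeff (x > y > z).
First, degree: no degree-3 surface has this shape, so deg p = 4.
Then, symmetries: rotational symmetry about the z-axis ⇒ p depends on x, y only through x² + y².
Next, reading off the gridlines: a circular section at z = -1 has radius between 0 and 1; among the integer gridlines, it crosses the z-axis at z ∈ {-1, 1}.
Finally, together with the visible shape, these determine p as stated.

2*x^4 + 4*x^2*y^2 + 2*y^4 - x^2 - y^2 + 2*z^2 - 2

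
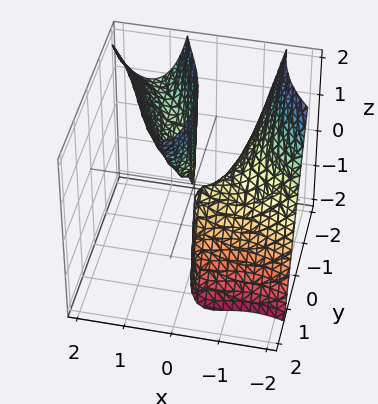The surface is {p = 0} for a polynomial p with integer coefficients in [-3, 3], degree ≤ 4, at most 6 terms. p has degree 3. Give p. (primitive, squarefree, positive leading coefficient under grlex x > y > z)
2*x^3 + 3*x^2*y + 3*x^2 - 3*x*z + y^2

1. The picture has 2 separate pieces. Treating them together as one polynomial.
2. The degree is 3 — the shape is more complex than any degree-2 surface.
3. Against the integer gridlines: the visible z-axis segment lies entirely on the surface.
4. Putting this together gives p.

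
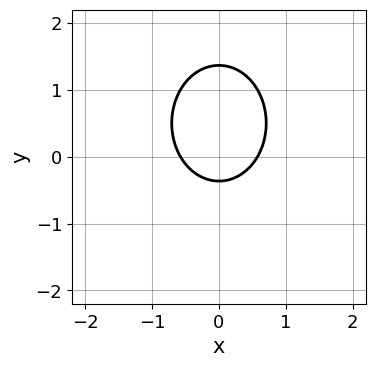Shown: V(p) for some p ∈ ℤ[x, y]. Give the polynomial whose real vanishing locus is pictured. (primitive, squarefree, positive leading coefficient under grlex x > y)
3*x^2 + 2*y^2 - 2*y - 1

(a) deg p = 2. No degree-1 curve has this shape.
(b) Symmetries: it's symmetric under x → −x, forcing even powers of x.
(c) Together with the visible shape, these determine p as stated.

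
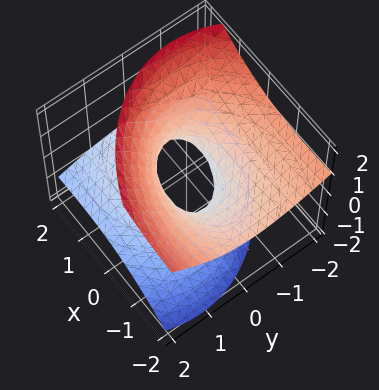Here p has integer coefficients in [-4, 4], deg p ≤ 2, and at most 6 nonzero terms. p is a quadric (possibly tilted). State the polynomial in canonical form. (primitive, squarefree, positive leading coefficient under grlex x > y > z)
x^2 + 3*x*z + 2*y^2 + 2*y*z - 3*z^2 - 1

The degree is 2 — no degree-1 surface has this shape.
Reading off the gridlines: among the integer gridlines, it crosses the x-axis at x ∈ {-1, 1}; it misses every integer gridline on the z-axis.
These observations pin down the coefficients.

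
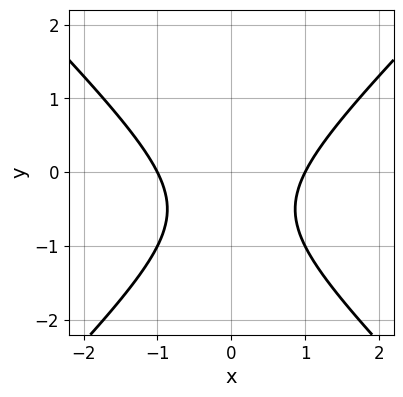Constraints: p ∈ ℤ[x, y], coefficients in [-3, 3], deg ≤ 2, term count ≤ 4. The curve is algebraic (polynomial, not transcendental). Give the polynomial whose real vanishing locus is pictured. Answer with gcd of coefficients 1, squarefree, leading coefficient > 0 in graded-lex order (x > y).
1. Degree: no degree-1 curve has this shape, so deg p = 2.
2. Symmetries: mirror symmetry x ↦ −x ⇒ only even powers of x.
3. From the axis intercepts and sections: the curve avoids every integer y-axis point in the box; the x-axis gridline crossings are at x ∈ {-1, 1}.
4. Assembling these constraints gives the stated polynomial.

x^2 - y^2 - y - 1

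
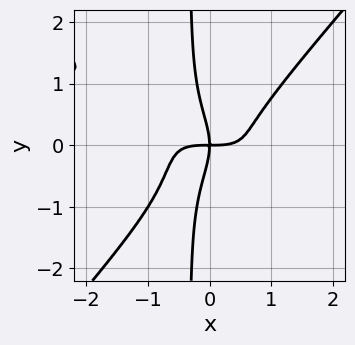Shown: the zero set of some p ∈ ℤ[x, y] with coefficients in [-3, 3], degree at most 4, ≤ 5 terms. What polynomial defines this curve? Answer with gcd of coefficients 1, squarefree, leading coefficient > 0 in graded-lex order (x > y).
x^4 + 3*x^3*y - 3*x*y^3 - y^3 - 2*x*y

Degree: a generic line meets the curve in up to 4 points, so deg p = 4.
Reading off the gridlines: it meets the x-axis at x = 0 (among the integer gridlines); it crosses the y-axis at the gridline y = 0.
Together with the visible shape, these determine p as stated.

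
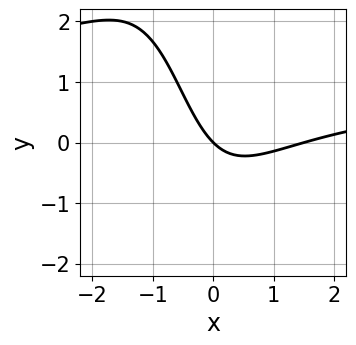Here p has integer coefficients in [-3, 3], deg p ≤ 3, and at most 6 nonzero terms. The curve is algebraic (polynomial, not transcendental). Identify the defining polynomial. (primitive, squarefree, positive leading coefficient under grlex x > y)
First, degree: no degree-2 curve has this shape, so deg p = 3.
Then, checking where it meets the axes: it crosses the y-axis at the gridline y = 0; it crosses the x-axis at the gridline x = 0.
Finally, putting this together gives p.

2*x^2*y - 2*x^2 + 2*x*y + 3*x + 3*y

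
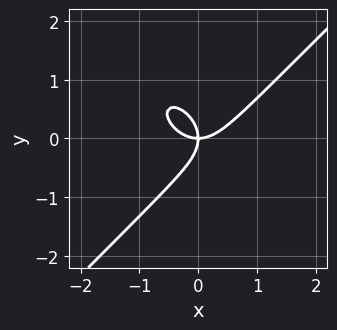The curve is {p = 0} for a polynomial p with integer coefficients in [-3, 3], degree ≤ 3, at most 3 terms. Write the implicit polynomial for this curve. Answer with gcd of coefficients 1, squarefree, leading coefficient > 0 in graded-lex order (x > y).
x^3 - y^3 - x*y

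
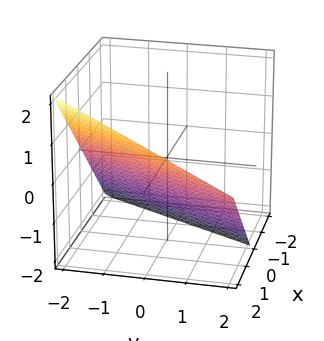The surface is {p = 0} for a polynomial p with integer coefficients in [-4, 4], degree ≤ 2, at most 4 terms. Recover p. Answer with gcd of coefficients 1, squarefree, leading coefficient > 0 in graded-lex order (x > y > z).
First, degree: every cross-section is a straight line — this is a plane, so deg p = 1.
Then, reading off the gridlines: it meets the y-axis at y = -2 (among the integer gridlines); one x-axis crossing is at x = 1; one z-axis crossing is at z = -1.
Finally, solving for integer coefficients yields p as stated.

2*x - y - 2*z - 2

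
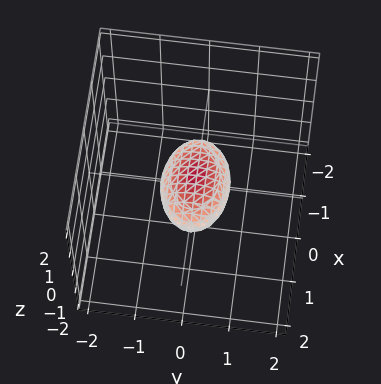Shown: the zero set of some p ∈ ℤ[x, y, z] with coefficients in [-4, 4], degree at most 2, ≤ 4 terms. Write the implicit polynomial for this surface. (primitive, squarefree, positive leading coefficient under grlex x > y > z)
The degree is 2 — a closed, bounded, convex surface; a quadric.
Symmetries: the x ↦ −x reflection is a symmetry, so x appears only in even powers; it's symmetric under y → −y, forcing even powers of y; mirror symmetry z ↦ −z ⇒ only even powers of z.
Observable constraints: the x-axis gridline crossings are at x ∈ {-1, 1}.
Together with the visible shape, these determine p as stated.

x^2 + 2*y^2 + 3*z^2 - 1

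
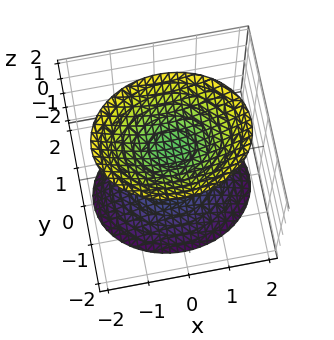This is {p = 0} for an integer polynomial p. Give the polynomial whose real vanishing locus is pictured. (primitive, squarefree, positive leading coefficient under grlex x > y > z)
2*x^2 + 3*y^2 - 2*z^2 + 2

(a) I count 2 distinct pieces.
(b) deg p = 2.
(c) Symmetries: it's symmetric under y → −y, forcing even powers of y; mirror symmetry z ↦ −z ⇒ only even powers of z; the x ↦ −x reflection is a symmetry, so x appears only in even powers.
(d) Against the integer gridlines: it misses every integer gridline on the y-axis; no x-intercept at any integer in the box; among the integer gridlines, it crosses the z-axis at z ∈ {-1, 1}.
(e) Assembling these constraints gives the stated polynomial.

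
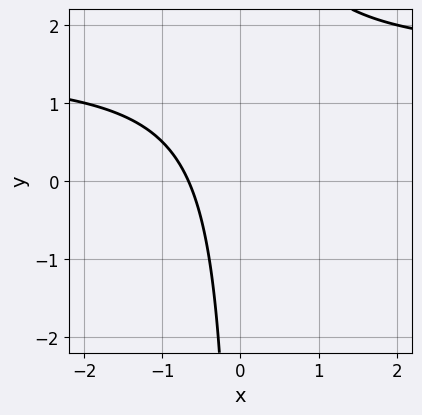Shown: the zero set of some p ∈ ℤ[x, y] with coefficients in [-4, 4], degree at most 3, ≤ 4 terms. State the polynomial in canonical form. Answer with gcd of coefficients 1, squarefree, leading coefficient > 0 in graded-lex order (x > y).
2*x*y - 3*x - 2

(a) Degree: no degree-1 curve has this shape, so deg p = 2.
(b) Reading off the gridlines: it misses every integer gridline on the y-axis.
(c) Solving for integer coefficients yields p as stated.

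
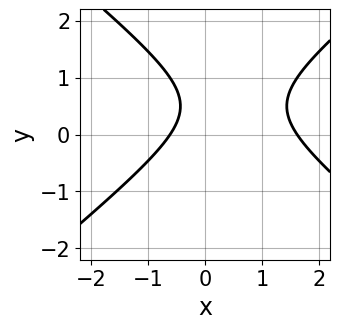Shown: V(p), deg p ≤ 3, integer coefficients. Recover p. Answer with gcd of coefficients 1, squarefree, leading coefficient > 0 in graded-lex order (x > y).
First, the degree is 2 — no degree-1 curve has this shape.
Then, checking where it meets the axes: the curve avoids every integer y-axis point in the box.
Finally, assembling these constraints gives the stated polynomial.

2*x^2 - 3*y^2 - 2*x + 3*y - 2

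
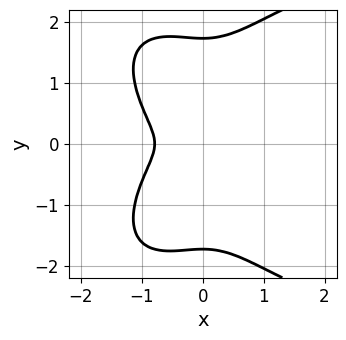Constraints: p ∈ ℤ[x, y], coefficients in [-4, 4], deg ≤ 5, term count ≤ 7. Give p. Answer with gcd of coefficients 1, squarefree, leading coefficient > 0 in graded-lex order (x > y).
(a) Degree: the shape is more complex than any degree-3 curve, so deg p = 4.
(b) Symmetries: it's symmetric under y → −y, forcing even powers of y.
(c) Together with the visible shape, these determine p as stated.

x^4 + y^4 - 3*x^3 - 3*x^2 - 3*y^2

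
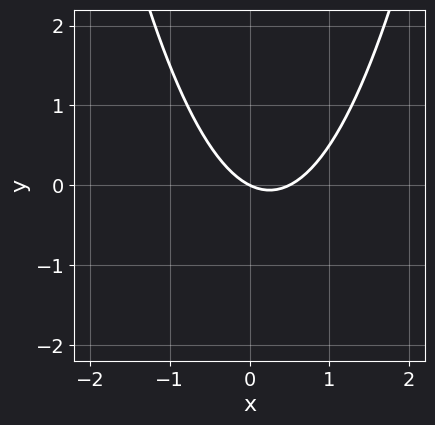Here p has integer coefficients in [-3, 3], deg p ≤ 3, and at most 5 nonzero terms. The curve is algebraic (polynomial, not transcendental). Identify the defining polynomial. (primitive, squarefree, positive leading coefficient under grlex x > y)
2*x^2 - x - 2*y

1. deg p = 2. No degree-1 curve has this shape.
2. From the visible intercepts: it crosses the y-axis at the gridline y = 0; one x-axis crossing is at x = 0.
3. These observations pin down the coefficients.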